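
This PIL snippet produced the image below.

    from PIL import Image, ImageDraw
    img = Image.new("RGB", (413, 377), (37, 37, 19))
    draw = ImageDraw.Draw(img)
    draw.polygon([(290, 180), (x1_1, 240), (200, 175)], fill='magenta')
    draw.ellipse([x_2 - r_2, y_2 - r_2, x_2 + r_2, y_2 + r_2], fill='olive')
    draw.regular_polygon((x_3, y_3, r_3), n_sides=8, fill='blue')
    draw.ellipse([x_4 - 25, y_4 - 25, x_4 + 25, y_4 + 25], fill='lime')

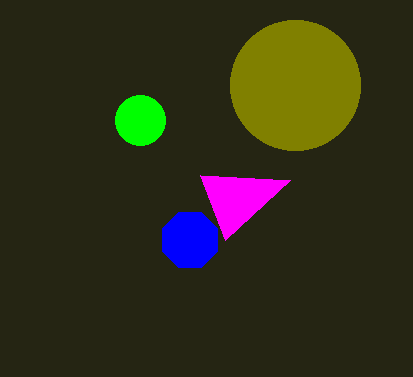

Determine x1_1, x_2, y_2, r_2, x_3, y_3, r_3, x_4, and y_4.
x1_1 = 225, x_2 = 295, y_2 = 85, r_2 = 65, x_3 = 190, y_3 = 240, r_3 = 30, x_4 = 140, y_4 = 120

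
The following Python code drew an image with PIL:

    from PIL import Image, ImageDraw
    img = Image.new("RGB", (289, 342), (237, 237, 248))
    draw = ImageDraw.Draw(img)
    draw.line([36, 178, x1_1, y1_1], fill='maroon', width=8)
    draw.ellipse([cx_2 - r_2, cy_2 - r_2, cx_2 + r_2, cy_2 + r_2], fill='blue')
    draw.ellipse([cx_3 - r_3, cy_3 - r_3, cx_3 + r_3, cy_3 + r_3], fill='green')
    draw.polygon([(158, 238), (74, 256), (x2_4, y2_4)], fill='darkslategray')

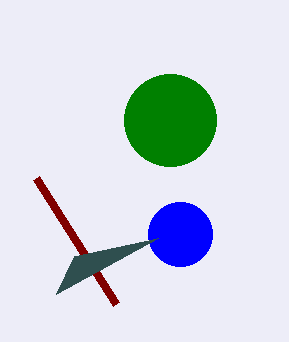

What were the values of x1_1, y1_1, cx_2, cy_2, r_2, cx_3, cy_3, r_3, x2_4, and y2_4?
x1_1 = 116; y1_1 = 304; cx_2 = 180; cy_2 = 234; r_2 = 32; cx_3 = 170; cy_3 = 120; r_3 = 46; x2_4 = 56; y2_4 = 294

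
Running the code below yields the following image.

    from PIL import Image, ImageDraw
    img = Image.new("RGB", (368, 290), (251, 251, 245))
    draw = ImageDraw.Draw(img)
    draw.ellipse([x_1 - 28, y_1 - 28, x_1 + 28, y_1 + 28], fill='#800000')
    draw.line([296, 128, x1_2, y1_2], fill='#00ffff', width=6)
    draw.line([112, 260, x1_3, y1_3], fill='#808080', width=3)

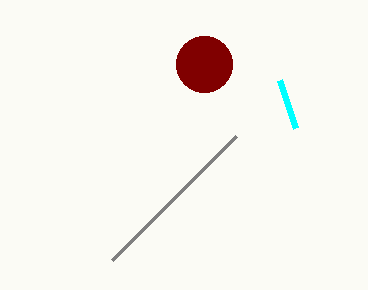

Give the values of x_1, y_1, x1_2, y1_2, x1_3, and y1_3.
x_1 = 204
y_1 = 64
x1_2 = 280
y1_2 = 80
x1_3 = 236
y1_3 = 136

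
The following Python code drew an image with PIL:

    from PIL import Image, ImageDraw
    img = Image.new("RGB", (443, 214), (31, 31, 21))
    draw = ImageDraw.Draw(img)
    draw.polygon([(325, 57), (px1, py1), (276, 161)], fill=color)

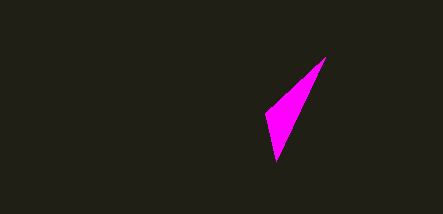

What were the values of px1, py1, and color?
px1 = 265; py1 = 113; color = 'magenta'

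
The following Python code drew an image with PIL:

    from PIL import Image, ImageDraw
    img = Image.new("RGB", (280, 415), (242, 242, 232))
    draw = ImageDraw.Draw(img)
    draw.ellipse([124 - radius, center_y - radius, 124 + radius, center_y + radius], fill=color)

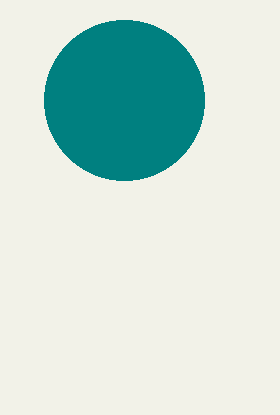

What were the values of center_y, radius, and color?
center_y = 100, radius = 80, color = 'teal'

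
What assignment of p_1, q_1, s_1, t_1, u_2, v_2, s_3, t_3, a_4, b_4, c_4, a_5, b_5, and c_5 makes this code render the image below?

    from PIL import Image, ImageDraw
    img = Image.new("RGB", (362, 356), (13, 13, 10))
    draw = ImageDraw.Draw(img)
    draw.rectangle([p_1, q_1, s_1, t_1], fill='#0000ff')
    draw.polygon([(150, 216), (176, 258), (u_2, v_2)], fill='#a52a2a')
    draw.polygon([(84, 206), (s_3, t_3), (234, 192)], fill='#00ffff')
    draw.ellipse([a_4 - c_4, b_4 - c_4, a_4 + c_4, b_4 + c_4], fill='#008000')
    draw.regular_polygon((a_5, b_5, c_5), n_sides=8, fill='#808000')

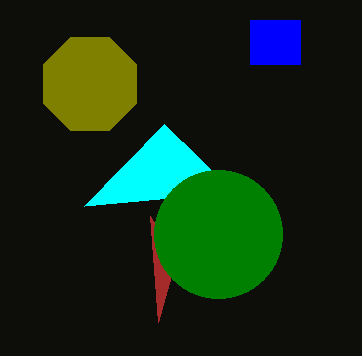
p_1 = 250; q_1 = 20; s_1 = 300; t_1 = 64; u_2 = 158; v_2 = 322; s_3 = 164; t_3 = 124; a_4 = 218; b_4 = 234; c_4 = 64; a_5 = 90; b_5 = 84; c_5 = 50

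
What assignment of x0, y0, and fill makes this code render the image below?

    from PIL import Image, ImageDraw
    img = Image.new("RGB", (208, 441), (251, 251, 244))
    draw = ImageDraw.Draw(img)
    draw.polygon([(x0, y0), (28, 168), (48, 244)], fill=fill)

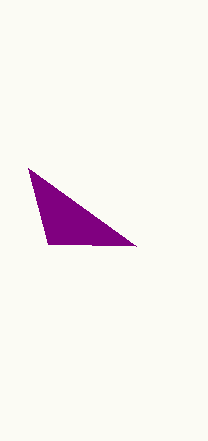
x0 = 136, y0 = 246, fill = 'purple'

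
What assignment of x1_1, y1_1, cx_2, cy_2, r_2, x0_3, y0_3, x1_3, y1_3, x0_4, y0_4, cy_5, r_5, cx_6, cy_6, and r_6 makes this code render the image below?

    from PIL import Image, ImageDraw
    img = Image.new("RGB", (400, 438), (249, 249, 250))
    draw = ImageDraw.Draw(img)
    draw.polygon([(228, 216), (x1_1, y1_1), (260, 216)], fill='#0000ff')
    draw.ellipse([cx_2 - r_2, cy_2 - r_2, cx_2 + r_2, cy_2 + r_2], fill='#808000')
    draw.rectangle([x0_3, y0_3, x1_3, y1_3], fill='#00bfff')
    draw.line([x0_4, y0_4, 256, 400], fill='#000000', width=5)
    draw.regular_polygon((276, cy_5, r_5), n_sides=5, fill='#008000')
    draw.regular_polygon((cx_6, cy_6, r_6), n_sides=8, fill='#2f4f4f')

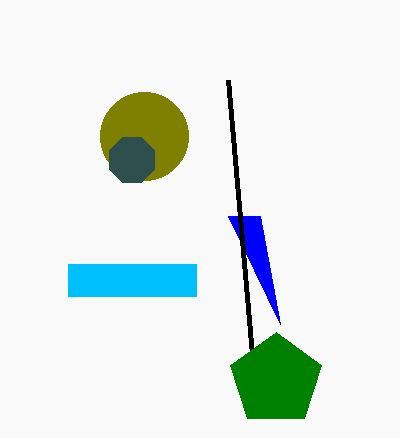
x1_1 = 280
y1_1 = 324
cx_2 = 144
cy_2 = 136
r_2 = 44
x0_3 = 68
y0_3 = 264
x1_3 = 196
y1_3 = 296
x0_4 = 228
y0_4 = 80
cy_5 = 380
r_5 = 48
cx_6 = 132
cy_6 = 160
r_6 = 24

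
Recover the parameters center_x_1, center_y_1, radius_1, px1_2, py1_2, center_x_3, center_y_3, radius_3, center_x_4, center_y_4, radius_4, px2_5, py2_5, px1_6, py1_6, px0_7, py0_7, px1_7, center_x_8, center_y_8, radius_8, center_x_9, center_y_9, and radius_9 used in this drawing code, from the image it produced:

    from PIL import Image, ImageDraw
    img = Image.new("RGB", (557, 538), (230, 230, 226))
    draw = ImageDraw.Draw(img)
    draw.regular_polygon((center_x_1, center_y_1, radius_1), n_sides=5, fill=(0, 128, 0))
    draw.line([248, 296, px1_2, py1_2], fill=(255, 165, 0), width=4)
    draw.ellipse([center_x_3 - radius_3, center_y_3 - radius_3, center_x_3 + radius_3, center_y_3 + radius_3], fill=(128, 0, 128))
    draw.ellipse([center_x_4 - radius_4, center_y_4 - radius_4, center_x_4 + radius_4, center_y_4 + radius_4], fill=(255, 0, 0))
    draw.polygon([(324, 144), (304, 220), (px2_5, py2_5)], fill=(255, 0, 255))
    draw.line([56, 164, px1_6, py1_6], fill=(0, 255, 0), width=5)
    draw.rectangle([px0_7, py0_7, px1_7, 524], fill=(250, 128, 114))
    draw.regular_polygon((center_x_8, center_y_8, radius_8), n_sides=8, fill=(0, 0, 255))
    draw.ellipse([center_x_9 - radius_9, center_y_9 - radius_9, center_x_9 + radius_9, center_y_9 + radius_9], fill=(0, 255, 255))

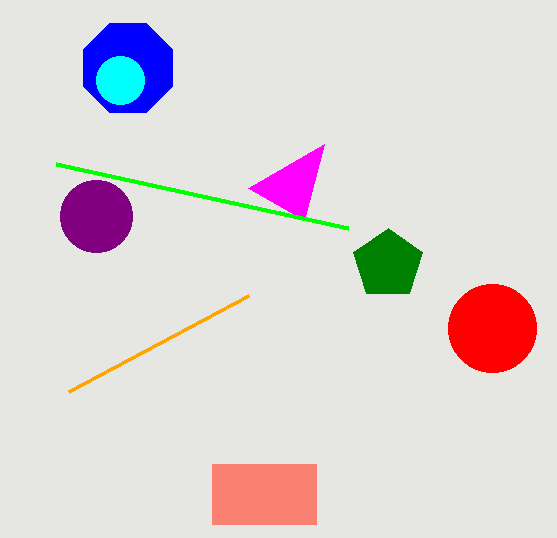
center_x_1 = 388
center_y_1 = 264
radius_1 = 36
px1_2 = 68
py1_2 = 392
center_x_3 = 96
center_y_3 = 216
radius_3 = 36
center_x_4 = 492
center_y_4 = 328
radius_4 = 44
px2_5 = 248
py2_5 = 188
px1_6 = 348
py1_6 = 228
px0_7 = 212
py0_7 = 464
px1_7 = 316
center_x_8 = 128
center_y_8 = 68
radius_8 = 48
center_x_9 = 120
center_y_9 = 80
radius_9 = 24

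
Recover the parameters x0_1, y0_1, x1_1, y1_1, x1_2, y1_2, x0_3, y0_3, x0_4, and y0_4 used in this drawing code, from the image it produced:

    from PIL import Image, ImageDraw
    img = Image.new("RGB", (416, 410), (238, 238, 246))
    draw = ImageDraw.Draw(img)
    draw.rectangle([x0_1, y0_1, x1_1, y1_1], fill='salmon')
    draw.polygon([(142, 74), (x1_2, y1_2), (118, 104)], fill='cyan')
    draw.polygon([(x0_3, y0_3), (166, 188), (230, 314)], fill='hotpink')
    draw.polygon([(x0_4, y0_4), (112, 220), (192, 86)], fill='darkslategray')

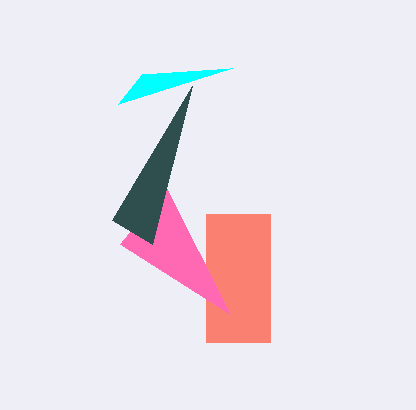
x0_1 = 206, y0_1 = 214, x1_1 = 270, y1_1 = 342, x1_2 = 232, y1_2 = 68, x0_3 = 120, y0_3 = 244, x0_4 = 152, y0_4 = 244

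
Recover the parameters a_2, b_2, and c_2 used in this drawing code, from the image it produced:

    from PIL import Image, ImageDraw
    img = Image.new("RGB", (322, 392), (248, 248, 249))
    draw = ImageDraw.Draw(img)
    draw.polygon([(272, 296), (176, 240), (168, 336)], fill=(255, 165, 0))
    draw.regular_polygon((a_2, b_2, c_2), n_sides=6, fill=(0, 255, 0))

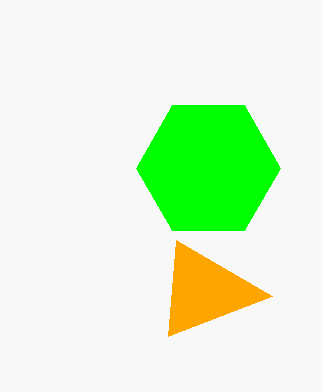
a_2 = 208, b_2 = 168, c_2 = 72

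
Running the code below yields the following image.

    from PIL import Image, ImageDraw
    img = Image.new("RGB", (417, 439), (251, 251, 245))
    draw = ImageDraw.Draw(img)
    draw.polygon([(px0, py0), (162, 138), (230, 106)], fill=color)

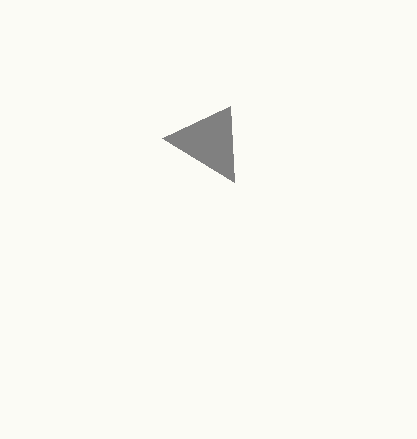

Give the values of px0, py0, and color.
px0 = 234
py0 = 182
color = 'gray'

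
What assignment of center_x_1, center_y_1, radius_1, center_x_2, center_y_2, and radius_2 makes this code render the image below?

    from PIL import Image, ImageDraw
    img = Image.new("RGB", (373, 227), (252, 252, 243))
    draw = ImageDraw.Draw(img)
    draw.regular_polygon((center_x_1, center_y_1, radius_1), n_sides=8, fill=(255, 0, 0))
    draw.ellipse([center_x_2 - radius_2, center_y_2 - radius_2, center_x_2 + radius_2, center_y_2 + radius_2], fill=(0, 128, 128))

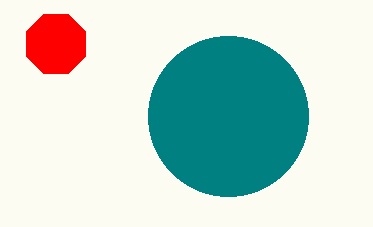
center_x_1 = 56; center_y_1 = 44; radius_1 = 32; center_x_2 = 228; center_y_2 = 116; radius_2 = 80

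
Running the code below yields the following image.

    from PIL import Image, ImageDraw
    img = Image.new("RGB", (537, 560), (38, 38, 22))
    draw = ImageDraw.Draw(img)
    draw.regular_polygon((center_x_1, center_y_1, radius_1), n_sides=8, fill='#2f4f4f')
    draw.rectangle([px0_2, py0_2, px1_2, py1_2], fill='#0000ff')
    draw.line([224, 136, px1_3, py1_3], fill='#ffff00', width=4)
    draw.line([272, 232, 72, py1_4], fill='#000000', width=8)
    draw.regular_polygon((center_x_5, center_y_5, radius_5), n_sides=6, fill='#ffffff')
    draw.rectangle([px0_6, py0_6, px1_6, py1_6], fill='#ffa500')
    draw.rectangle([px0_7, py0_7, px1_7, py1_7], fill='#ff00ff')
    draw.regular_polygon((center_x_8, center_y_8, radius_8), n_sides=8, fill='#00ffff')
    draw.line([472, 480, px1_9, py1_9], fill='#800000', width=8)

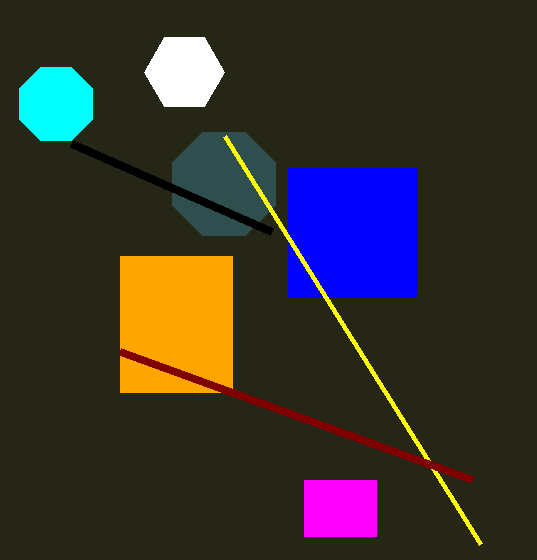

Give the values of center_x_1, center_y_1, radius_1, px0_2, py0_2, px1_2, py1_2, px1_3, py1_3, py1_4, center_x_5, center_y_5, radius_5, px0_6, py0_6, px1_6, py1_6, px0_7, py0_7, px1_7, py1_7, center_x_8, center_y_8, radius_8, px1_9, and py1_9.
center_x_1 = 224, center_y_1 = 184, radius_1 = 56, px0_2 = 288, py0_2 = 168, px1_2 = 416, py1_2 = 296, px1_3 = 480, py1_3 = 544, py1_4 = 144, center_x_5 = 184, center_y_5 = 72, radius_5 = 40, px0_6 = 120, py0_6 = 256, px1_6 = 232, py1_6 = 392, px0_7 = 304, py0_7 = 480, px1_7 = 376, py1_7 = 536, center_x_8 = 56, center_y_8 = 104, radius_8 = 40, px1_9 = 120, py1_9 = 352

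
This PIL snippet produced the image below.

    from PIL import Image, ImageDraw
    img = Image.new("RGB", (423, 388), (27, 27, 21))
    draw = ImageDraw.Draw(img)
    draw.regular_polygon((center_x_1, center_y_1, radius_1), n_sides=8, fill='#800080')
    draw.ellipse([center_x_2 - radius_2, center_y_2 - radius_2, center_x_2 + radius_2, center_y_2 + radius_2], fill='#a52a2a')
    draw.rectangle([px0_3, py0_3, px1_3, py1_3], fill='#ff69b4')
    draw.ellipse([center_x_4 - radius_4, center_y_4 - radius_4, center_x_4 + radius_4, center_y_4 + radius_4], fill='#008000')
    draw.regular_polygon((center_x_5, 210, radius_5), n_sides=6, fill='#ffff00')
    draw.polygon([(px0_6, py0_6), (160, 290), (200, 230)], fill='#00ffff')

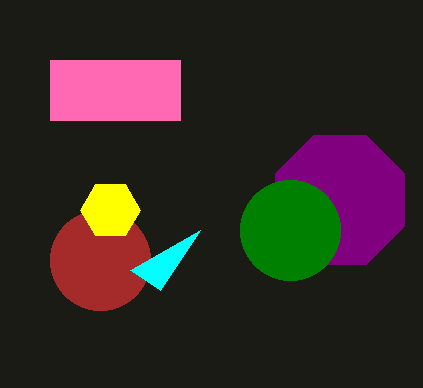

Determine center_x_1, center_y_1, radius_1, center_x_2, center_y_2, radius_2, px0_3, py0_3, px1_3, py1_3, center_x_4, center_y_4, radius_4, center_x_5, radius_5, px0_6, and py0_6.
center_x_1 = 340
center_y_1 = 200
radius_1 = 70
center_x_2 = 100
center_y_2 = 260
radius_2 = 50
px0_3 = 50
py0_3 = 60
px1_3 = 180
py1_3 = 120
center_x_4 = 290
center_y_4 = 230
radius_4 = 50
center_x_5 = 110
radius_5 = 30
px0_6 = 130
py0_6 = 270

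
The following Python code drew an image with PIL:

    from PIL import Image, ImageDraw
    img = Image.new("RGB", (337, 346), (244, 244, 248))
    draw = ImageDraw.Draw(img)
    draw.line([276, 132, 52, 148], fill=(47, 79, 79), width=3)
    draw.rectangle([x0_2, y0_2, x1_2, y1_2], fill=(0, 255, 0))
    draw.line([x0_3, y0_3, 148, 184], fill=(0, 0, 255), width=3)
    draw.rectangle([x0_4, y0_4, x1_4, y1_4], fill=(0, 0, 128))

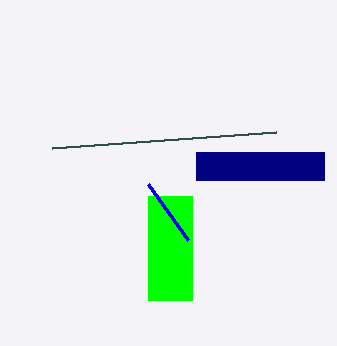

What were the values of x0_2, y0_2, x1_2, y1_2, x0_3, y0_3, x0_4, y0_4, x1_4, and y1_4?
x0_2 = 148; y0_2 = 196; x1_2 = 192; y1_2 = 300; x0_3 = 188; y0_3 = 240; x0_4 = 196; y0_4 = 152; x1_4 = 324; y1_4 = 180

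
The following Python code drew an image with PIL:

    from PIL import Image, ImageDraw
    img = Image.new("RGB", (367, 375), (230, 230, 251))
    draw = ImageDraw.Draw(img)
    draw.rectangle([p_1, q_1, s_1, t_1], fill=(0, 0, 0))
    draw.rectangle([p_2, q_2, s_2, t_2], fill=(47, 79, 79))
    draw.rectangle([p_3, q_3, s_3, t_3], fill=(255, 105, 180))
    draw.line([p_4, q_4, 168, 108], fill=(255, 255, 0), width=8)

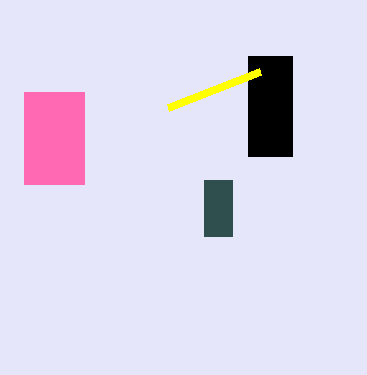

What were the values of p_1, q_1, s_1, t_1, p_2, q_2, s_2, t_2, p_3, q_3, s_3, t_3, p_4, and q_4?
p_1 = 248, q_1 = 56, s_1 = 292, t_1 = 156, p_2 = 204, q_2 = 180, s_2 = 232, t_2 = 236, p_3 = 24, q_3 = 92, s_3 = 84, t_3 = 184, p_4 = 260, q_4 = 72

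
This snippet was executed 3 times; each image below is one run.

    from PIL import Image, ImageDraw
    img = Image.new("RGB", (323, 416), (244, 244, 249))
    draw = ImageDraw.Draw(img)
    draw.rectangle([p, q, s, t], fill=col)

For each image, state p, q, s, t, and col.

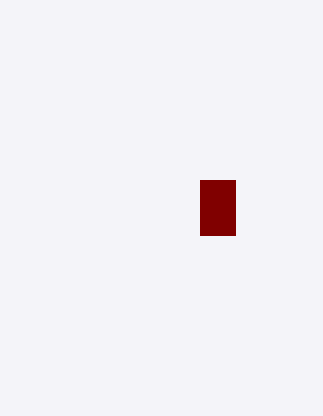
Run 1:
p = 200, q = 180, s = 235, t = 235, col = 'maroon'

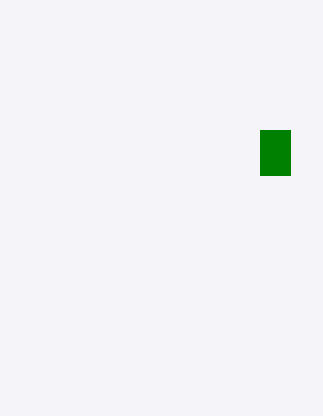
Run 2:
p = 260
q = 130
s = 290
t = 175
col = 'green'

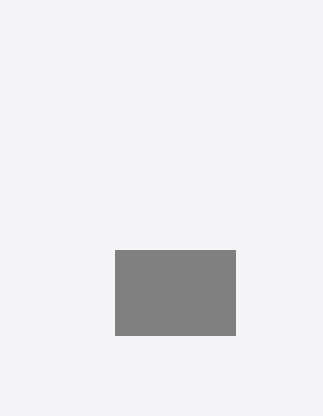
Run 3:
p = 115; q = 250; s = 235; t = 335; col = 'gray'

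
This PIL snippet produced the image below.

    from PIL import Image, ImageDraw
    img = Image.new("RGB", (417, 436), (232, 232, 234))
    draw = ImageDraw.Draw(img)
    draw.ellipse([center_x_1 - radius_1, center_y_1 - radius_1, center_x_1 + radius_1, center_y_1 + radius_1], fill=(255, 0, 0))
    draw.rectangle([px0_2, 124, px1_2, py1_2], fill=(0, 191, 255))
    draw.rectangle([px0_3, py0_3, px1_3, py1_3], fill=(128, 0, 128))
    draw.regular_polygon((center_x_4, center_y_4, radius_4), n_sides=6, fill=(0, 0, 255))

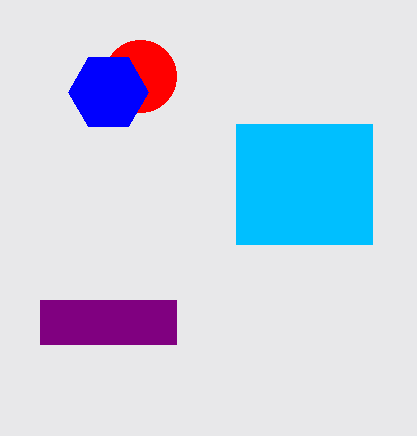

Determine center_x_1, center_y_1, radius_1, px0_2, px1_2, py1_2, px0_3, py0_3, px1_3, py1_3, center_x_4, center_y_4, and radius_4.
center_x_1 = 140; center_y_1 = 76; radius_1 = 36; px0_2 = 236; px1_2 = 372; py1_2 = 244; px0_3 = 40; py0_3 = 300; px1_3 = 176; py1_3 = 344; center_x_4 = 108; center_y_4 = 92; radius_4 = 40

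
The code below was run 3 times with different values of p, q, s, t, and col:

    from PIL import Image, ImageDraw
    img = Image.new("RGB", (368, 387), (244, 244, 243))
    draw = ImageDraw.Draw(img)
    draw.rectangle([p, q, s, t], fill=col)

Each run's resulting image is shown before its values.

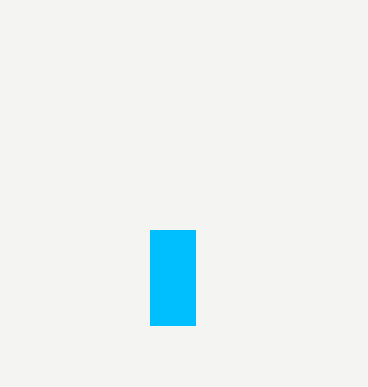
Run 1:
p = 150; q = 230; s = 195; t = 325; col = 'deepskyblue'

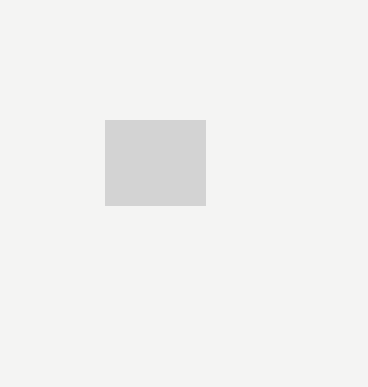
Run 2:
p = 105
q = 120
s = 205
t = 205
col = 'lightgray'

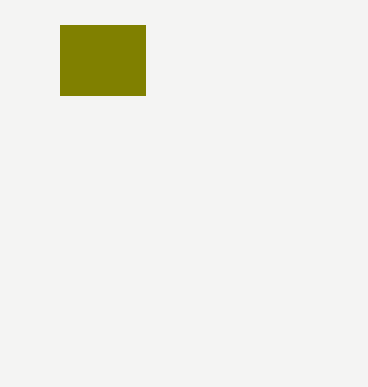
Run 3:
p = 60, q = 25, s = 145, t = 95, col = 'olive'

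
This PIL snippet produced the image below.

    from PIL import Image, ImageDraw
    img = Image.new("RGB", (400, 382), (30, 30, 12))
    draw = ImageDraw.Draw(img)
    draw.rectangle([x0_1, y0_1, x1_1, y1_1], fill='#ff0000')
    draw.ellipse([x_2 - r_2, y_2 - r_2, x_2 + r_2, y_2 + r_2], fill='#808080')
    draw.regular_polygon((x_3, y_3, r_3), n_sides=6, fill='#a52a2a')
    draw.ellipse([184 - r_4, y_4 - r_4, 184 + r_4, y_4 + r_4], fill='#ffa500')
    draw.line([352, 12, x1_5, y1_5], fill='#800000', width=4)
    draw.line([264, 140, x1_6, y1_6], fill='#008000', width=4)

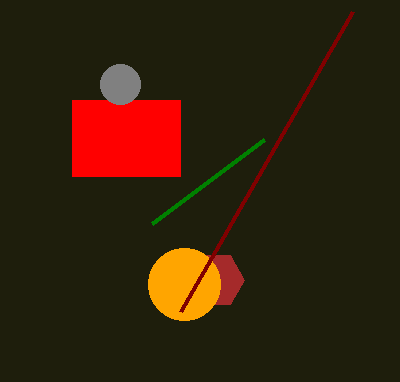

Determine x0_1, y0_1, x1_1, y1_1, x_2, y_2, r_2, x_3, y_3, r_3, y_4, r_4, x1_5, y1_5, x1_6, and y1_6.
x0_1 = 72
y0_1 = 100
x1_1 = 180
y1_1 = 176
x_2 = 120
y_2 = 84
r_2 = 20
x_3 = 216
y_3 = 280
r_3 = 28
y_4 = 284
r_4 = 36
x1_5 = 180
y1_5 = 312
x1_6 = 152
y1_6 = 224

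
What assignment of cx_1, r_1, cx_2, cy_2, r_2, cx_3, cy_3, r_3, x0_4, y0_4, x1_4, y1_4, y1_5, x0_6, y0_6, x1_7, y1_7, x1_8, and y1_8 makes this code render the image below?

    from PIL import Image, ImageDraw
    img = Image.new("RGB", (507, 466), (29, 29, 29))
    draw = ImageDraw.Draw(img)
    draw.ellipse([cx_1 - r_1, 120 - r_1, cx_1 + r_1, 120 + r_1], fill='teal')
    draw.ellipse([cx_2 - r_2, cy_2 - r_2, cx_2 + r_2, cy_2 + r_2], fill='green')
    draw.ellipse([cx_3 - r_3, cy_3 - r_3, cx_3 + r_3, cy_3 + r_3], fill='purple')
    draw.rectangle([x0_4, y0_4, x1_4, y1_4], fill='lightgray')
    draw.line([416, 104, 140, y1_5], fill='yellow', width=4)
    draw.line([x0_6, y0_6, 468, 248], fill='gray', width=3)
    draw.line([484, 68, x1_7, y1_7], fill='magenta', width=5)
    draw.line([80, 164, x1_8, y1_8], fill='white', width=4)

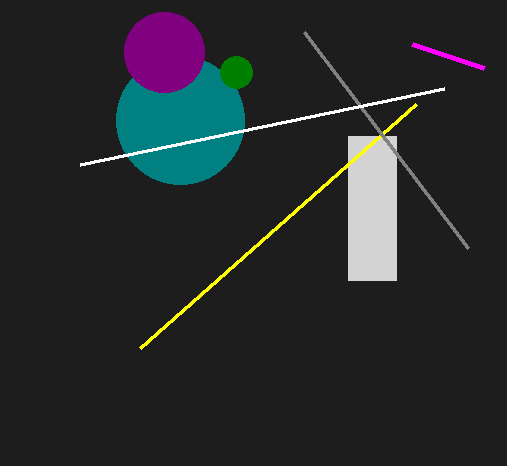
cx_1 = 180
r_1 = 64
cx_2 = 236
cy_2 = 72
r_2 = 16
cx_3 = 164
cy_3 = 52
r_3 = 40
x0_4 = 348
y0_4 = 136
x1_4 = 396
y1_4 = 280
y1_5 = 348
x0_6 = 304
y0_6 = 32
x1_7 = 412
y1_7 = 44
x1_8 = 444
y1_8 = 88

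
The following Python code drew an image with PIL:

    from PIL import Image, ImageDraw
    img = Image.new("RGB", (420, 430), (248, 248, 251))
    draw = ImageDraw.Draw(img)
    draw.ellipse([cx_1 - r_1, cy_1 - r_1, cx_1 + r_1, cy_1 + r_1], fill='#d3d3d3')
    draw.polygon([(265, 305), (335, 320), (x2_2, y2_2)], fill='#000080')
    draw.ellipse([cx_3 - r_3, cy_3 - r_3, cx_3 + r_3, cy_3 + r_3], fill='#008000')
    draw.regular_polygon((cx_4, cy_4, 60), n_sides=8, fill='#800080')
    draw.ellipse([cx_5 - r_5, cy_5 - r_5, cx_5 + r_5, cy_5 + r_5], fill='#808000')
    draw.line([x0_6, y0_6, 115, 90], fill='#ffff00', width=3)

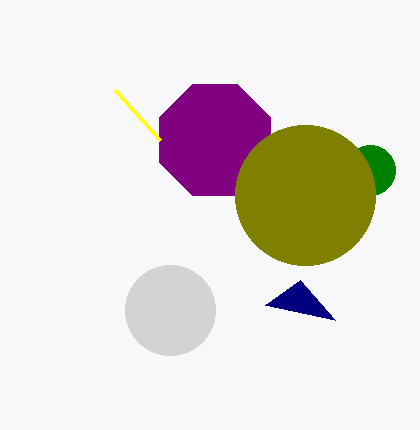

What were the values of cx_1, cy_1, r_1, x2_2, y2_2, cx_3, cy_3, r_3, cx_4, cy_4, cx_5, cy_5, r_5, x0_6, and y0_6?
cx_1 = 170, cy_1 = 310, r_1 = 45, x2_2 = 300, y2_2 = 280, cx_3 = 370, cy_3 = 170, r_3 = 25, cx_4 = 215, cy_4 = 140, cx_5 = 305, cy_5 = 195, r_5 = 70, x0_6 = 160, y0_6 = 140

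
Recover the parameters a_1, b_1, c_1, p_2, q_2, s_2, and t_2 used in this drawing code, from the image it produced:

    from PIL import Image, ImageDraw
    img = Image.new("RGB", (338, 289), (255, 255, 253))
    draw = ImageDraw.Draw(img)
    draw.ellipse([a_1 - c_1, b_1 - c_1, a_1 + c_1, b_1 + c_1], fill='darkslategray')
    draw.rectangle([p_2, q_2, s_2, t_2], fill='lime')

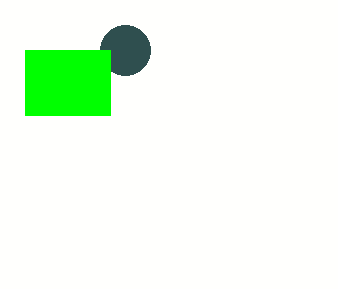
a_1 = 125
b_1 = 50
c_1 = 25
p_2 = 25
q_2 = 50
s_2 = 110
t_2 = 115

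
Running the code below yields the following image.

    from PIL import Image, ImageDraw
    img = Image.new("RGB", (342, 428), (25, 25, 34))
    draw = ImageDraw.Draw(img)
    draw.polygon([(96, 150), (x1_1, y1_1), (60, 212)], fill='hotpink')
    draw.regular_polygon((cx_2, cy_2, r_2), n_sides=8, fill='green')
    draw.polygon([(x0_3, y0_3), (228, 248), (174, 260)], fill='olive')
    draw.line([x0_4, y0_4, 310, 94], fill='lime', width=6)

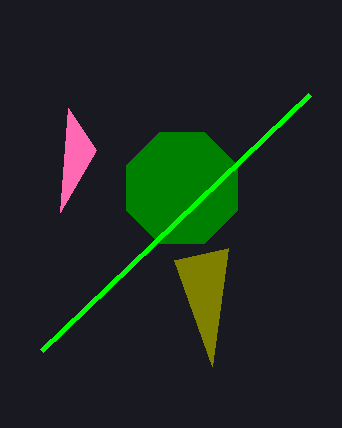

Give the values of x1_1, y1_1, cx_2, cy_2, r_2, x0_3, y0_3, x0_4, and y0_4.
x1_1 = 68
y1_1 = 108
cx_2 = 182
cy_2 = 188
r_2 = 60
x0_3 = 212
y0_3 = 366
x0_4 = 42
y0_4 = 350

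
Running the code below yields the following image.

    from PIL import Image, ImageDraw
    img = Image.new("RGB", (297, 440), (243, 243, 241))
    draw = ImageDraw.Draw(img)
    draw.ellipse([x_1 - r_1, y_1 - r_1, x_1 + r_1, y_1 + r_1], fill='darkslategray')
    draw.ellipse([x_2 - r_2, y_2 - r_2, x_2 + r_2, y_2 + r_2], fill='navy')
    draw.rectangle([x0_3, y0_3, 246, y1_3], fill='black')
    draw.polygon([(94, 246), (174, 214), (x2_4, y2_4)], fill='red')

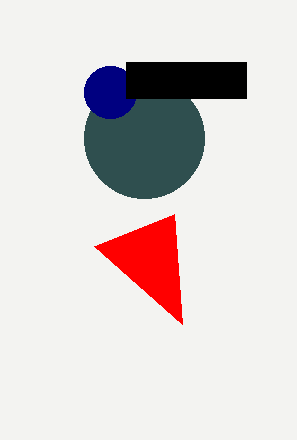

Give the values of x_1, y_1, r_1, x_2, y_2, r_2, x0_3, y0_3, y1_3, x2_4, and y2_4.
x_1 = 144, y_1 = 138, r_1 = 60, x_2 = 110, y_2 = 92, r_2 = 26, x0_3 = 126, y0_3 = 62, y1_3 = 98, x2_4 = 182, y2_4 = 324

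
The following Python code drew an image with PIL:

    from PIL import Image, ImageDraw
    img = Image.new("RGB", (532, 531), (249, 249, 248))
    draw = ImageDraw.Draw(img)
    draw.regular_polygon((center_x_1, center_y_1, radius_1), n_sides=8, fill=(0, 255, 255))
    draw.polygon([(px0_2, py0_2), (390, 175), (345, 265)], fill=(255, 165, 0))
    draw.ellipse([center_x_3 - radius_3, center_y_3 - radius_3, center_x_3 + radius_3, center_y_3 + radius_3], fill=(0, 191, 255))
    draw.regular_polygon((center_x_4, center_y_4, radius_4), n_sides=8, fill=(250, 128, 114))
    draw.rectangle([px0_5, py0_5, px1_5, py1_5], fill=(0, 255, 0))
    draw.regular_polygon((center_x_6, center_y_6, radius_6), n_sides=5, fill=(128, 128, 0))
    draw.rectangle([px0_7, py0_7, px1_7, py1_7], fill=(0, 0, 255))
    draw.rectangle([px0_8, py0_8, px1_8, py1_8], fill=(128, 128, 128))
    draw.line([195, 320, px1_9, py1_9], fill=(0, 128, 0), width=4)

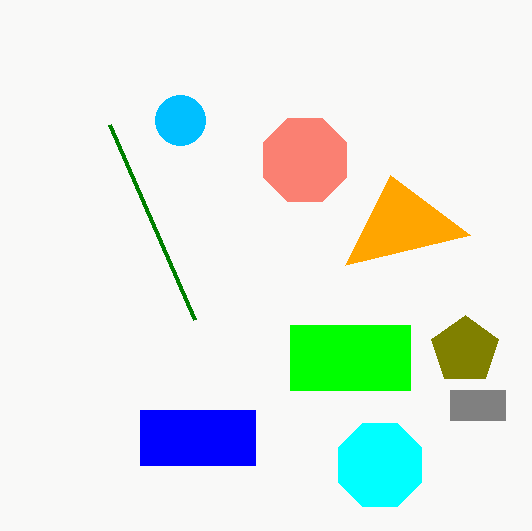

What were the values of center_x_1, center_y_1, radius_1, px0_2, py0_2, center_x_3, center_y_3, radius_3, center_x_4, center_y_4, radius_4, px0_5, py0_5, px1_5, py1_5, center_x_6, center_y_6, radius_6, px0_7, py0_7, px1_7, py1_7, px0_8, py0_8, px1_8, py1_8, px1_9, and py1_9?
center_x_1 = 380
center_y_1 = 465
radius_1 = 45
px0_2 = 470
py0_2 = 235
center_x_3 = 180
center_y_3 = 120
radius_3 = 25
center_x_4 = 305
center_y_4 = 160
radius_4 = 45
px0_5 = 290
py0_5 = 325
px1_5 = 410
py1_5 = 390
center_x_6 = 465
center_y_6 = 350
radius_6 = 35
px0_7 = 140
py0_7 = 410
px1_7 = 255
py1_7 = 465
px0_8 = 450
py0_8 = 390
px1_8 = 505
py1_8 = 420
px1_9 = 110
py1_9 = 125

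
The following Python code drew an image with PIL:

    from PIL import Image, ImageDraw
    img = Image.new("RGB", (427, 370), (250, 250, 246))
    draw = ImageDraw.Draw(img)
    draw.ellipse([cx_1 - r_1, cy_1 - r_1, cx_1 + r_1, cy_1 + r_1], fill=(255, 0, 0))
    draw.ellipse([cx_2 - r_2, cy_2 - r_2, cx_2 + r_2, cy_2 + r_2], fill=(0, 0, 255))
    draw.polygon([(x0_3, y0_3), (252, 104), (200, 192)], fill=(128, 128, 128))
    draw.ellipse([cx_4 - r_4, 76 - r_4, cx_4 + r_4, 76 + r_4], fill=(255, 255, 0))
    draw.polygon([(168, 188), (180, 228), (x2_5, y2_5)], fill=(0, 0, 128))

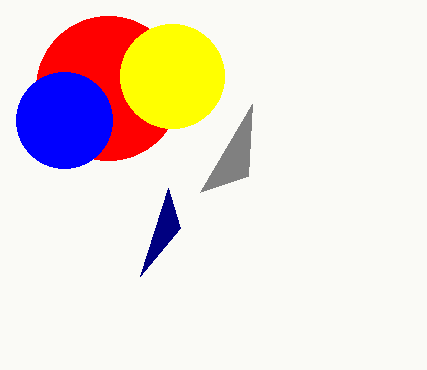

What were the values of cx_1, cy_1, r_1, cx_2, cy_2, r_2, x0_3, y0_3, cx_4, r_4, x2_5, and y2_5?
cx_1 = 108
cy_1 = 88
r_1 = 72
cx_2 = 64
cy_2 = 120
r_2 = 48
x0_3 = 248
y0_3 = 176
cx_4 = 172
r_4 = 52
x2_5 = 140
y2_5 = 276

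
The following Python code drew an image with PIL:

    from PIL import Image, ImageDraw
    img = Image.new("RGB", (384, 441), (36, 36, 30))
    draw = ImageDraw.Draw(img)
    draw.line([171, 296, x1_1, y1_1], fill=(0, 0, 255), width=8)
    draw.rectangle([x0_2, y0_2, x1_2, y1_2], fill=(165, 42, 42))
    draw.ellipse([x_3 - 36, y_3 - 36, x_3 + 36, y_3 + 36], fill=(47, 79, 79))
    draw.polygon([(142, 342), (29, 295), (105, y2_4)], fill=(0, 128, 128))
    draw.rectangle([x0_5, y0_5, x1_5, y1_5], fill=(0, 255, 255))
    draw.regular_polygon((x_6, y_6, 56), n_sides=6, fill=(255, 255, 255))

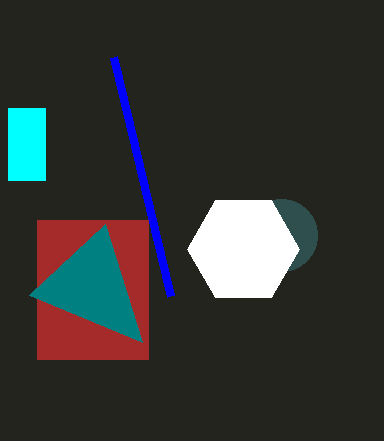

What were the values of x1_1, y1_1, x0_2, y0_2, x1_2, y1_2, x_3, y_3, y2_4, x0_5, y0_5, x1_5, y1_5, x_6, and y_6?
x1_1 = 114
y1_1 = 57
x0_2 = 37
y0_2 = 220
x1_2 = 148
y1_2 = 359
x_3 = 281
y_3 = 235
y2_4 = 224
x0_5 = 8
y0_5 = 108
x1_5 = 45
y1_5 = 180
x_6 = 243
y_6 = 249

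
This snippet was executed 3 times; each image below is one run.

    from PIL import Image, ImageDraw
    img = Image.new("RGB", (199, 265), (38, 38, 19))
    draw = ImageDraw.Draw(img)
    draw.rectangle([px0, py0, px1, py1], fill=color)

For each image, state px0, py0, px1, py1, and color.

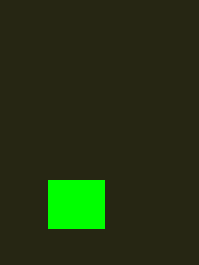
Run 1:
px0 = 48; py0 = 180; px1 = 104; py1 = 228; color = 'lime'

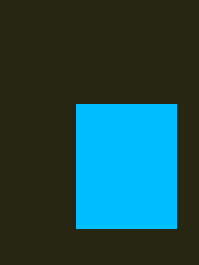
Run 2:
px0 = 76; py0 = 104; px1 = 176; py1 = 228; color = 'deepskyblue'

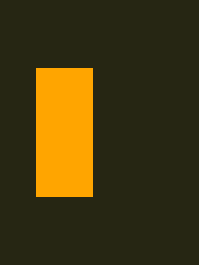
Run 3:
px0 = 36, py0 = 68, px1 = 92, py1 = 196, color = 'orange'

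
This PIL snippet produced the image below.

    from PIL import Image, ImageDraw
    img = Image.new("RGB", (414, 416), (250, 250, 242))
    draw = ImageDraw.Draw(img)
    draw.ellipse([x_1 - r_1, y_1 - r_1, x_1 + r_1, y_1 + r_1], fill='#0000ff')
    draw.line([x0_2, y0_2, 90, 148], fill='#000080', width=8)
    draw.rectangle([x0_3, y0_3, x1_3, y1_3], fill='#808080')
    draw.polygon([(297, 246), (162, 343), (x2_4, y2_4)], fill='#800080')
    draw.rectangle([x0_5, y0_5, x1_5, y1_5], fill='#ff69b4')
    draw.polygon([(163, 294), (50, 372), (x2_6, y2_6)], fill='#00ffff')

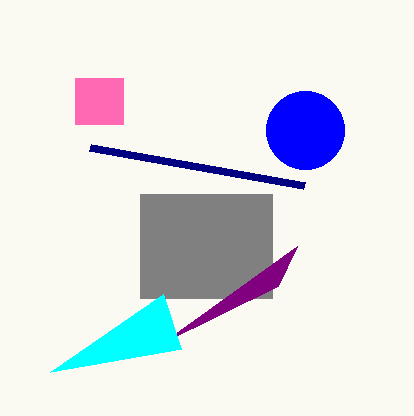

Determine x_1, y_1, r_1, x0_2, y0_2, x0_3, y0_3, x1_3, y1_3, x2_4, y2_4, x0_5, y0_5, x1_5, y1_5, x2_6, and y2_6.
x_1 = 305, y_1 = 130, r_1 = 39, x0_2 = 304, y0_2 = 186, x0_3 = 140, y0_3 = 194, x1_3 = 272, y1_3 = 298, x2_4 = 278, y2_4 = 286, x0_5 = 75, y0_5 = 78, x1_5 = 123, y1_5 = 124, x2_6 = 181, y2_6 = 349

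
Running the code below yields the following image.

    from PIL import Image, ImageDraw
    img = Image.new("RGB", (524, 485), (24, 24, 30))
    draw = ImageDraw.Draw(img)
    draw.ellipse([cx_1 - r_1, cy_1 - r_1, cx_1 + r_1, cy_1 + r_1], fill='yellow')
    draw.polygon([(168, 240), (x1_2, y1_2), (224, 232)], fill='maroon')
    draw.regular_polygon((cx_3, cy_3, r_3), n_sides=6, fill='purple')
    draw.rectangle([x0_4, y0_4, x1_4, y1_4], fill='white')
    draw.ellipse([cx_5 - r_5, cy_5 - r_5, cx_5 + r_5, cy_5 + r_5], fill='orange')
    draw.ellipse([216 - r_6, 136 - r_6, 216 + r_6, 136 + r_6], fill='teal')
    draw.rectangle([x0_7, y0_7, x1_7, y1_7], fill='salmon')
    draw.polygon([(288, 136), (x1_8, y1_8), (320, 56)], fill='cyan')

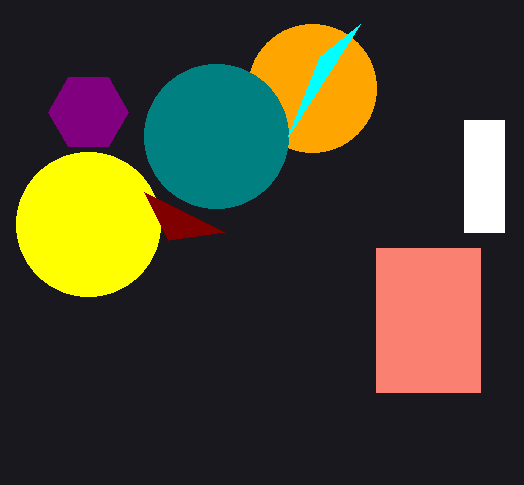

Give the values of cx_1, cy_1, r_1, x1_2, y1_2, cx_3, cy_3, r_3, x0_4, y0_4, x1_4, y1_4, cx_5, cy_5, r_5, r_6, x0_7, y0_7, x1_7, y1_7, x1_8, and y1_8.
cx_1 = 88
cy_1 = 224
r_1 = 72
x1_2 = 144
y1_2 = 192
cx_3 = 88
cy_3 = 112
r_3 = 40
x0_4 = 464
y0_4 = 120
x1_4 = 504
y1_4 = 232
cx_5 = 312
cy_5 = 88
r_5 = 64
r_6 = 72
x0_7 = 376
y0_7 = 248
x1_7 = 480
y1_7 = 392
x1_8 = 360
y1_8 = 24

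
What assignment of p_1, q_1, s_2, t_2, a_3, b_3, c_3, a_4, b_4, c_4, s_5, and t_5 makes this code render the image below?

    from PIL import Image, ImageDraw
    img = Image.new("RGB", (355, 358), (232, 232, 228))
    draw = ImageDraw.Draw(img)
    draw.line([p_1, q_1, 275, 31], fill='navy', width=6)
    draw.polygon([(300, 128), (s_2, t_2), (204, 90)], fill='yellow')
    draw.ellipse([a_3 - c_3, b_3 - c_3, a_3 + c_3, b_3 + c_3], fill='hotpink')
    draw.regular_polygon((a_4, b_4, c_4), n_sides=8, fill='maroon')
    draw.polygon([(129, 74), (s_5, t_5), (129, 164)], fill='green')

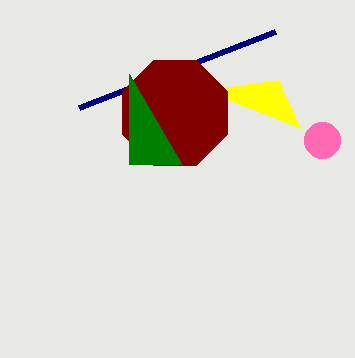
p_1 = 79, q_1 = 107, s_2 = 278, t_2 = 80, a_3 = 322, b_3 = 140, c_3 = 18, a_4 = 175, b_4 = 113, c_4 = 57, s_5 = 182, t_5 = 165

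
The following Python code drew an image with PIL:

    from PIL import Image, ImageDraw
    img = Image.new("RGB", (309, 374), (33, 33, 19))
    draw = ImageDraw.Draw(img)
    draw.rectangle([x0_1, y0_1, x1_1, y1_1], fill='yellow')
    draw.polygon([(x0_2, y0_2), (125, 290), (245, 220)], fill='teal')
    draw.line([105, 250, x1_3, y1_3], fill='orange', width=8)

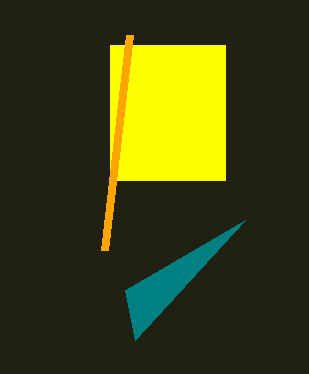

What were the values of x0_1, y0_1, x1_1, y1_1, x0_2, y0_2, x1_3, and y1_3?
x0_1 = 110
y0_1 = 45
x1_1 = 225
y1_1 = 180
x0_2 = 135
y0_2 = 340
x1_3 = 130
y1_3 = 35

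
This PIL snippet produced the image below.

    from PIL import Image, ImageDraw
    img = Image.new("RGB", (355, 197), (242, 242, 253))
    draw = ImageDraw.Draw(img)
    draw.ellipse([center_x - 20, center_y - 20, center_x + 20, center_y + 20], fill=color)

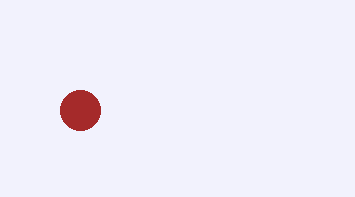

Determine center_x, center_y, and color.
center_x = 80
center_y = 110
color = 'brown'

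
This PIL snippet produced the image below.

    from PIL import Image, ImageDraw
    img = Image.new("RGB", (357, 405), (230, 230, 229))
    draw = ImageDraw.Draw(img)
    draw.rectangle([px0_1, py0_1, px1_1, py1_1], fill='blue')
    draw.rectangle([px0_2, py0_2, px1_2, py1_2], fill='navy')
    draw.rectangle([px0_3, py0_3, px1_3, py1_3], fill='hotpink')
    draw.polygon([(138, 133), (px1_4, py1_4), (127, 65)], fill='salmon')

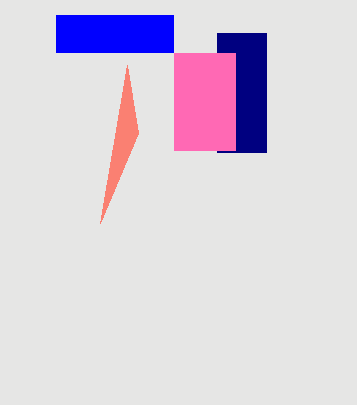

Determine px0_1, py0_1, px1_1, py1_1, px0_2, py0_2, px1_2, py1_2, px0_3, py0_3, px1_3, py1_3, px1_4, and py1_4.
px0_1 = 56, py0_1 = 15, px1_1 = 173, py1_1 = 52, px0_2 = 217, py0_2 = 33, px1_2 = 266, py1_2 = 152, px0_3 = 174, py0_3 = 53, px1_3 = 235, py1_3 = 150, px1_4 = 100, py1_4 = 223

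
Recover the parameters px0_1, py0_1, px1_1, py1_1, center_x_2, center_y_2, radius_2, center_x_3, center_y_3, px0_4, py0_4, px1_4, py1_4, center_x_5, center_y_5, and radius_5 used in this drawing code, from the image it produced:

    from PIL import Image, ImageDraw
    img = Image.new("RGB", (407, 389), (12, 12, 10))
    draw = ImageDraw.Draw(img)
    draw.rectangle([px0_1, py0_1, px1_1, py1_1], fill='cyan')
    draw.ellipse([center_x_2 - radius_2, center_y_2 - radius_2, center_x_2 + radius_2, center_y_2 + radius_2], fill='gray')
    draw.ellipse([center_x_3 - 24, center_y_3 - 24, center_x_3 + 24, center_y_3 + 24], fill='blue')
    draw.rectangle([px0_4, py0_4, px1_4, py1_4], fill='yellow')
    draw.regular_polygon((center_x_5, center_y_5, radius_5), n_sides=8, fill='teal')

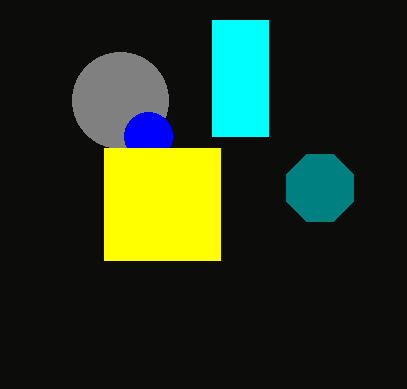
px0_1 = 212; py0_1 = 20; px1_1 = 268; py1_1 = 136; center_x_2 = 120; center_y_2 = 100; radius_2 = 48; center_x_3 = 148; center_y_3 = 136; px0_4 = 104; py0_4 = 148; px1_4 = 220; py1_4 = 260; center_x_5 = 320; center_y_5 = 188; radius_5 = 36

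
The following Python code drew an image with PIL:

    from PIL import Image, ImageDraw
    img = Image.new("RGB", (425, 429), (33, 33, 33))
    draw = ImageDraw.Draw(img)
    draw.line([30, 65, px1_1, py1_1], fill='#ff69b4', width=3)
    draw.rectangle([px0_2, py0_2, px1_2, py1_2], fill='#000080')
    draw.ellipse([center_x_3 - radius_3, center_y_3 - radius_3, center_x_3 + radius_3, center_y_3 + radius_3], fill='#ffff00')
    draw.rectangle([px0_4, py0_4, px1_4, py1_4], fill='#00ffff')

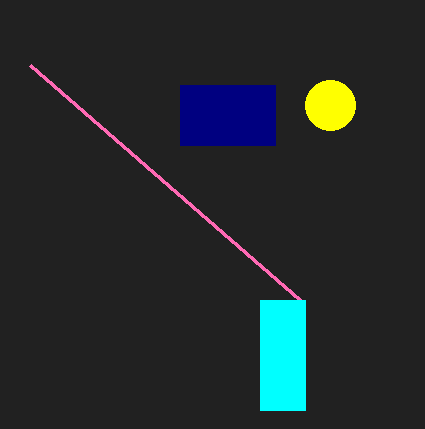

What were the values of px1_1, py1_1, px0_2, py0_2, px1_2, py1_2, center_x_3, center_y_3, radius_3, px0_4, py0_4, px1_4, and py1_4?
px1_1 = 300
py1_1 = 300
px0_2 = 180
py0_2 = 85
px1_2 = 275
py1_2 = 145
center_x_3 = 330
center_y_3 = 105
radius_3 = 25
px0_4 = 260
py0_4 = 300
px1_4 = 305
py1_4 = 410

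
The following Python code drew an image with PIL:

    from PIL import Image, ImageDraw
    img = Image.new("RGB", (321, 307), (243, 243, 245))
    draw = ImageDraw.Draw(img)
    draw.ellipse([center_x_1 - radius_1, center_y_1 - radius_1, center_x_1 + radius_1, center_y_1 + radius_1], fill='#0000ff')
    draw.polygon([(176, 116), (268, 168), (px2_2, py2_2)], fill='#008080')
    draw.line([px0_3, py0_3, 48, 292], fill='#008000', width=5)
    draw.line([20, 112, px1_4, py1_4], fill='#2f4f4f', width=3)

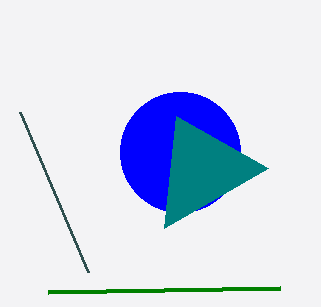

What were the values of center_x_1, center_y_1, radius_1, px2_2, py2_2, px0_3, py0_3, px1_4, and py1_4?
center_x_1 = 180, center_y_1 = 152, radius_1 = 60, px2_2 = 164, py2_2 = 228, px0_3 = 280, py0_3 = 288, px1_4 = 88, py1_4 = 272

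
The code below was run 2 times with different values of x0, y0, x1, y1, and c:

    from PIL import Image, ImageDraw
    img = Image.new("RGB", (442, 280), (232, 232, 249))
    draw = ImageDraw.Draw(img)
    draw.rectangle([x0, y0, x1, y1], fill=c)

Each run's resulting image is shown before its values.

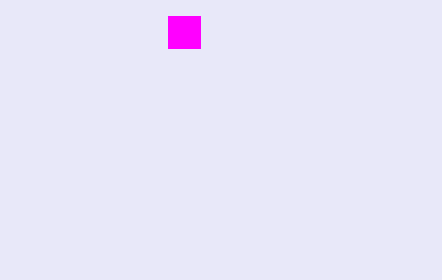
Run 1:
x0 = 168
y0 = 16
x1 = 200
y1 = 48
c = 'magenta'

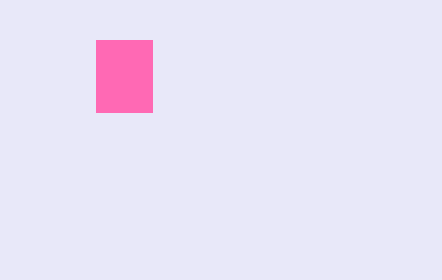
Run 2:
x0 = 96, y0 = 40, x1 = 152, y1 = 112, c = 'hotpink'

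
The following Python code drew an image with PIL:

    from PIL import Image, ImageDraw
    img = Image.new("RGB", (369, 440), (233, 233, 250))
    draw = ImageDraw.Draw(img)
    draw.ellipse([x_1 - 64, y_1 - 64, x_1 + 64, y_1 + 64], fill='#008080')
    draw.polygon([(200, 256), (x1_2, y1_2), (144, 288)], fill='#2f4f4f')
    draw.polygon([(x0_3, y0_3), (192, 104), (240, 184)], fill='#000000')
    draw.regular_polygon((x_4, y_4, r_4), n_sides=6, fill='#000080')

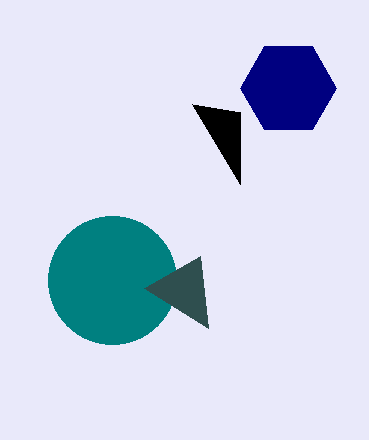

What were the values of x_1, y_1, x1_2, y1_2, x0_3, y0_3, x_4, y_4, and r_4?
x_1 = 112, y_1 = 280, x1_2 = 208, y1_2 = 328, x0_3 = 240, y0_3 = 112, x_4 = 288, y_4 = 88, r_4 = 48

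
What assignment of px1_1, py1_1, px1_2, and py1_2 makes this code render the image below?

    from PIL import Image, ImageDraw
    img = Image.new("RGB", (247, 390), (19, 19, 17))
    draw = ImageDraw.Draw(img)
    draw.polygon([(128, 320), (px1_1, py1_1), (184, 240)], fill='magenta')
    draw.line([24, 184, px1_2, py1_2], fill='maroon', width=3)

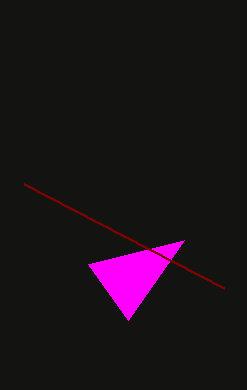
px1_1 = 88, py1_1 = 264, px1_2 = 224, py1_2 = 288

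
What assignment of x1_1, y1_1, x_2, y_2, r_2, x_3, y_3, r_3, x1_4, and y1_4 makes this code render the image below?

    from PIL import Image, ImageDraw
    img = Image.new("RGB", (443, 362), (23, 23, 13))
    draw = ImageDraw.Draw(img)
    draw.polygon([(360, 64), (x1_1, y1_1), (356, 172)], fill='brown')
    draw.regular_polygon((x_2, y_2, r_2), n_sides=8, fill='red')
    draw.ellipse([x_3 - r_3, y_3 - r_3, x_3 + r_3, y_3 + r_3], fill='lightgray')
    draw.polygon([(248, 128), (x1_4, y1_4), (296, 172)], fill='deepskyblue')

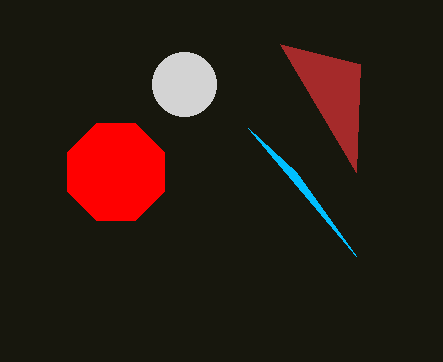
x1_1 = 280; y1_1 = 44; x_2 = 116; y_2 = 172; r_2 = 52; x_3 = 184; y_3 = 84; r_3 = 32; x1_4 = 356; y1_4 = 256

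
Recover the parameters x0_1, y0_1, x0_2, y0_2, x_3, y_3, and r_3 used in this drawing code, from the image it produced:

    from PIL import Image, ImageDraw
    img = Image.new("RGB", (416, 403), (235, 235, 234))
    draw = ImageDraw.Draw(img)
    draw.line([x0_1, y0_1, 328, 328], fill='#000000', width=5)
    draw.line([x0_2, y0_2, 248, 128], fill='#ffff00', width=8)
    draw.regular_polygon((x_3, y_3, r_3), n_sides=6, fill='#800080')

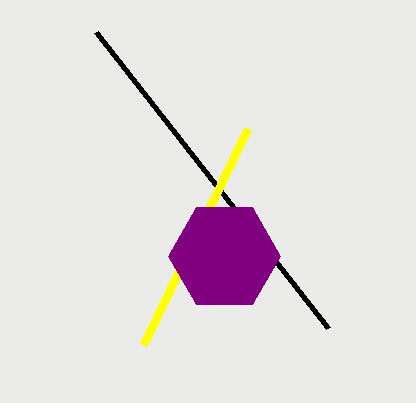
x0_1 = 96, y0_1 = 32, x0_2 = 144, y0_2 = 344, x_3 = 224, y_3 = 256, r_3 = 56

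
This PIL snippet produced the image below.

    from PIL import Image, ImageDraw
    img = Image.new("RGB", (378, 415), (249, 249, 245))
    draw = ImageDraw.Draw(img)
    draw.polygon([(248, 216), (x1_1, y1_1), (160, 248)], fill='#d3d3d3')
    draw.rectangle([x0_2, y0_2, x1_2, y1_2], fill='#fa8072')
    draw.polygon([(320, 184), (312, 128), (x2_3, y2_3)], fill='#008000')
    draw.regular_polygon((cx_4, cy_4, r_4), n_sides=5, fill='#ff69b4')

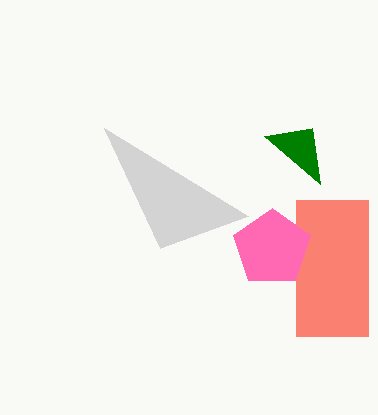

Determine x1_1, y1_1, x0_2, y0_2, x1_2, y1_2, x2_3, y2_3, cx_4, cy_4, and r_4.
x1_1 = 104; y1_1 = 128; x0_2 = 296; y0_2 = 200; x1_2 = 368; y1_2 = 336; x2_3 = 264; y2_3 = 136; cx_4 = 272; cy_4 = 248; r_4 = 40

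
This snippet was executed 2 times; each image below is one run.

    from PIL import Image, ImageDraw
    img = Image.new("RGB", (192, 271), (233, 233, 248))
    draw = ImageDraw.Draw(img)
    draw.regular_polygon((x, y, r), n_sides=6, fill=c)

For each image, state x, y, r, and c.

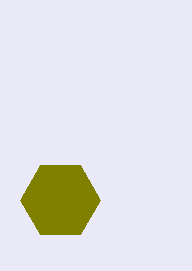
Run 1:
x = 60
y = 200
r = 40
c = 'olive'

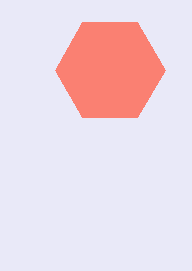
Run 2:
x = 110, y = 70, r = 55, c = 'salmon'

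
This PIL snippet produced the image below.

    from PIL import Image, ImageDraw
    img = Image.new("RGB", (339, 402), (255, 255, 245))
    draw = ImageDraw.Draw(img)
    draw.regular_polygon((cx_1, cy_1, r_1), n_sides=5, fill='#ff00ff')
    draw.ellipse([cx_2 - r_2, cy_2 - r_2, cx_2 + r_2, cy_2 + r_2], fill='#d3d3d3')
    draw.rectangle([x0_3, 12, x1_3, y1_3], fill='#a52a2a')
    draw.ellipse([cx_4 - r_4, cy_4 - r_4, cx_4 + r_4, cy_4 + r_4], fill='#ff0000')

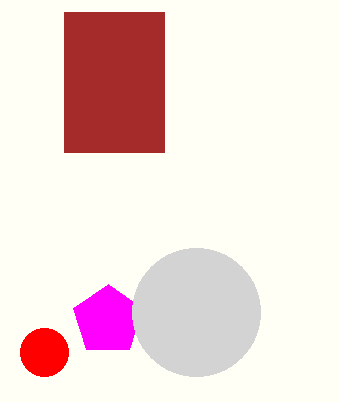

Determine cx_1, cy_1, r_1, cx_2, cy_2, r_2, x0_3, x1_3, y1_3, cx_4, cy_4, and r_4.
cx_1 = 108
cy_1 = 320
r_1 = 36
cx_2 = 196
cy_2 = 312
r_2 = 64
x0_3 = 64
x1_3 = 164
y1_3 = 152
cx_4 = 44
cy_4 = 352
r_4 = 24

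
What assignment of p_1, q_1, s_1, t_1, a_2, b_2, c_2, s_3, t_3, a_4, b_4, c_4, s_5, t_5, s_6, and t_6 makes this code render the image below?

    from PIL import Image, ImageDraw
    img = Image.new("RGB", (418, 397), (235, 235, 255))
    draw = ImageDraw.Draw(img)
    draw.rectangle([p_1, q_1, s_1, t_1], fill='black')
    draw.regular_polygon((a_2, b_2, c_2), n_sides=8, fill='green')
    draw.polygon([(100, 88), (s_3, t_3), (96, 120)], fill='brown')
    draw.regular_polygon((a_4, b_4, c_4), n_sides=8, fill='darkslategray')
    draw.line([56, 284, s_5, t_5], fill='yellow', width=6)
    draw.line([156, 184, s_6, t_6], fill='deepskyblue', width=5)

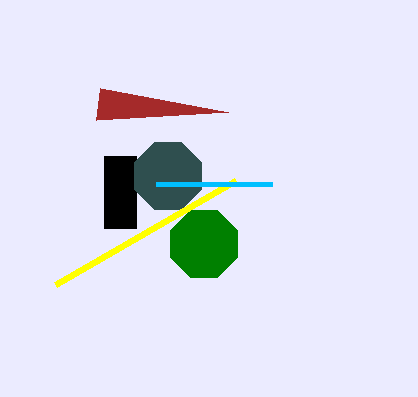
p_1 = 104; q_1 = 156; s_1 = 136; t_1 = 228; a_2 = 204; b_2 = 244; c_2 = 36; s_3 = 228; t_3 = 112; a_4 = 168; b_4 = 176; c_4 = 36; s_5 = 236; t_5 = 180; s_6 = 272; t_6 = 184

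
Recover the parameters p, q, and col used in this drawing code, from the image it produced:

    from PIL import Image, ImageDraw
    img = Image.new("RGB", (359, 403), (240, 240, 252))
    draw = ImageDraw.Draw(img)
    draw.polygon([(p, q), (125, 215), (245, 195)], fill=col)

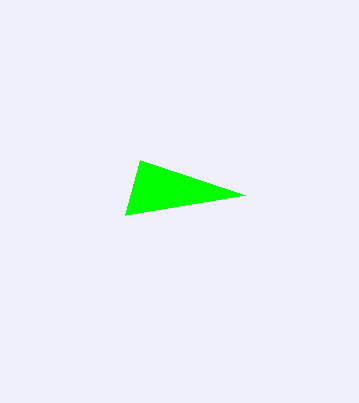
p = 140
q = 160
col = 'lime'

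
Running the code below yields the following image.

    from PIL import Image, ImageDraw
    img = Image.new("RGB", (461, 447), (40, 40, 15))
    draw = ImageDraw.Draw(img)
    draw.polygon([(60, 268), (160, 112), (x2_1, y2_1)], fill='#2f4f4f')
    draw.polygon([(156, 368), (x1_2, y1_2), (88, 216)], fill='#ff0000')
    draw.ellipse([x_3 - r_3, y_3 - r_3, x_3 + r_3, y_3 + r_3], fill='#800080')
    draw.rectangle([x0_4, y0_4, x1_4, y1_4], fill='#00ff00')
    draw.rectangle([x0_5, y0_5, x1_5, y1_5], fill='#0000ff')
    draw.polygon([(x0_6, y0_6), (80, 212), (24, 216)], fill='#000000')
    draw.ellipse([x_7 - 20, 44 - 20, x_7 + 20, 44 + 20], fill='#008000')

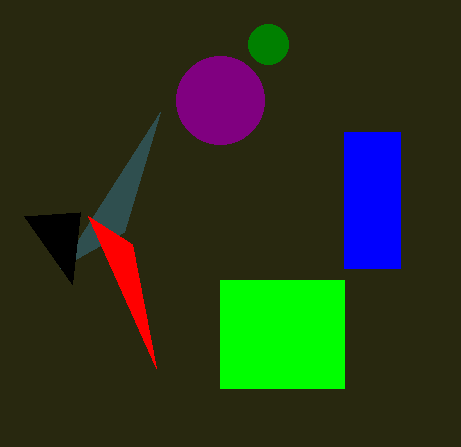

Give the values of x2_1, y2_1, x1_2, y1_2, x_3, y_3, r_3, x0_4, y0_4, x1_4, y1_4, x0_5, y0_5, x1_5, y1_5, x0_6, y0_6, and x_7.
x2_1 = 124, y2_1 = 232, x1_2 = 132, y1_2 = 244, x_3 = 220, y_3 = 100, r_3 = 44, x0_4 = 220, y0_4 = 280, x1_4 = 344, y1_4 = 388, x0_5 = 344, y0_5 = 132, x1_5 = 400, y1_5 = 268, x0_6 = 72, y0_6 = 284, x_7 = 268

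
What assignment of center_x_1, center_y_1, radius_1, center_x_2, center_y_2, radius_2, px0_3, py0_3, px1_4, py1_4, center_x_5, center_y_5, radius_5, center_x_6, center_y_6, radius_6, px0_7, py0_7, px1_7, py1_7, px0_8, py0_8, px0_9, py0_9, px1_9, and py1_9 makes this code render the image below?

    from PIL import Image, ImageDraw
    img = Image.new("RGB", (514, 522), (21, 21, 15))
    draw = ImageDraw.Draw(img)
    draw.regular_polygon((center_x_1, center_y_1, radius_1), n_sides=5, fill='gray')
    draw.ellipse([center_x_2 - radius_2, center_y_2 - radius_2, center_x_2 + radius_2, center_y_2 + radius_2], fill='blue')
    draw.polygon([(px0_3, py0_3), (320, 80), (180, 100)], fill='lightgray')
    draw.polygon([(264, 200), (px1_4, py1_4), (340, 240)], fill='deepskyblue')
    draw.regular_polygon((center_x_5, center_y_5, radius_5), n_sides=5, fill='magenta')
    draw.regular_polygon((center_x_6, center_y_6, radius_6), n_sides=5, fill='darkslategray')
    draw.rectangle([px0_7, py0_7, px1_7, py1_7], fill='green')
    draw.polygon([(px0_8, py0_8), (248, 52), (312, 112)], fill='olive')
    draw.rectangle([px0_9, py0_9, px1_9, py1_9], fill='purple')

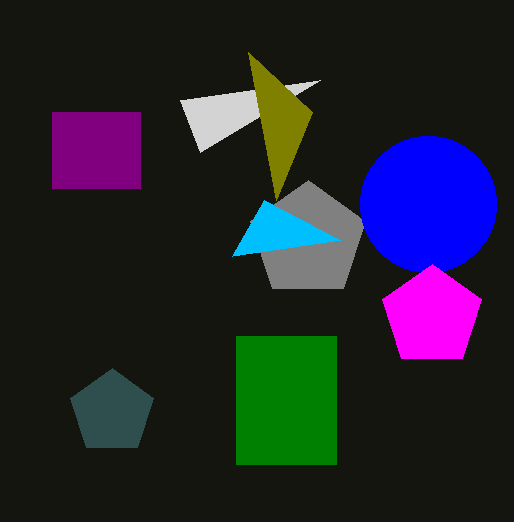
center_x_1 = 308; center_y_1 = 240; radius_1 = 60; center_x_2 = 428; center_y_2 = 204; radius_2 = 68; px0_3 = 200; py0_3 = 152; px1_4 = 232; py1_4 = 256; center_x_5 = 432; center_y_5 = 316; radius_5 = 52; center_x_6 = 112; center_y_6 = 412; radius_6 = 44; px0_7 = 236; py0_7 = 336; px1_7 = 336; py1_7 = 464; px0_8 = 276; py0_8 = 200; px0_9 = 52; py0_9 = 112; px1_9 = 140; py1_9 = 188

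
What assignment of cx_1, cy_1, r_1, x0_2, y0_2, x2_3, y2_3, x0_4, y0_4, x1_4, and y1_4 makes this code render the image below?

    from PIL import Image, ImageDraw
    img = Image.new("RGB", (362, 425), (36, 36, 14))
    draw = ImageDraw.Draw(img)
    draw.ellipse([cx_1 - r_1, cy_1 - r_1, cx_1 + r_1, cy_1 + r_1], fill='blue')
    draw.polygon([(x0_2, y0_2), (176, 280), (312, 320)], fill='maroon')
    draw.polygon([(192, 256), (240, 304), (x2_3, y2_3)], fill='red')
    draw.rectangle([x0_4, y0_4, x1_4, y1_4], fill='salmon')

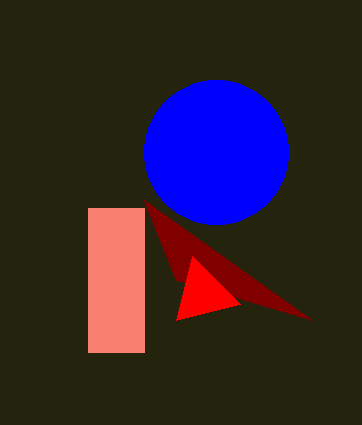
cx_1 = 216, cy_1 = 152, r_1 = 72, x0_2 = 144, y0_2 = 200, x2_3 = 176, y2_3 = 320, x0_4 = 88, y0_4 = 208, x1_4 = 144, y1_4 = 352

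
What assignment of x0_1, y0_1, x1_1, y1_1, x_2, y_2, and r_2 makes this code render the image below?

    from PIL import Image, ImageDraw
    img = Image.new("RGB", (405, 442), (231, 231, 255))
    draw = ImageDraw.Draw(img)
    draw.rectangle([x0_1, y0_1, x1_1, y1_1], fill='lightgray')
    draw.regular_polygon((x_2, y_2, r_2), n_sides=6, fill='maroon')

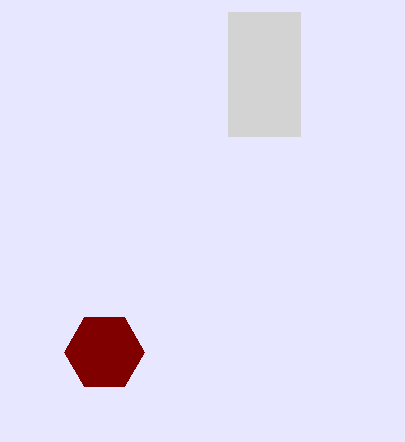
x0_1 = 228, y0_1 = 12, x1_1 = 300, y1_1 = 136, x_2 = 104, y_2 = 352, r_2 = 40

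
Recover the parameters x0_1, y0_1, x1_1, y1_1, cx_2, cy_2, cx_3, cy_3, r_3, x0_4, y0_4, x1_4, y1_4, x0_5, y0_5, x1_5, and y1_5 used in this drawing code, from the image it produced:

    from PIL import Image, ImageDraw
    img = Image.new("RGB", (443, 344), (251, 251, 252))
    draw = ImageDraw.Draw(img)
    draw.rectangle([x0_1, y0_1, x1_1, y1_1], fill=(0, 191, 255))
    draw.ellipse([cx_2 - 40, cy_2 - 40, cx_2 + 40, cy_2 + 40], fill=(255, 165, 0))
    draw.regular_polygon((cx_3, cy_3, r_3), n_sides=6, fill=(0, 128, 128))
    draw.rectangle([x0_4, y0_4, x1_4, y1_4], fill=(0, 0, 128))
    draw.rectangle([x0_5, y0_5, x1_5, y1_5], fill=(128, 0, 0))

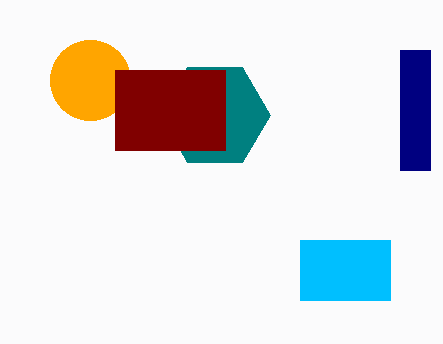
x0_1 = 300
y0_1 = 240
x1_1 = 390
y1_1 = 300
cx_2 = 90
cy_2 = 80
cx_3 = 215
cy_3 = 115
r_3 = 55
x0_4 = 400
y0_4 = 50
x1_4 = 430
y1_4 = 170
x0_5 = 115
y0_5 = 70
x1_5 = 225
y1_5 = 150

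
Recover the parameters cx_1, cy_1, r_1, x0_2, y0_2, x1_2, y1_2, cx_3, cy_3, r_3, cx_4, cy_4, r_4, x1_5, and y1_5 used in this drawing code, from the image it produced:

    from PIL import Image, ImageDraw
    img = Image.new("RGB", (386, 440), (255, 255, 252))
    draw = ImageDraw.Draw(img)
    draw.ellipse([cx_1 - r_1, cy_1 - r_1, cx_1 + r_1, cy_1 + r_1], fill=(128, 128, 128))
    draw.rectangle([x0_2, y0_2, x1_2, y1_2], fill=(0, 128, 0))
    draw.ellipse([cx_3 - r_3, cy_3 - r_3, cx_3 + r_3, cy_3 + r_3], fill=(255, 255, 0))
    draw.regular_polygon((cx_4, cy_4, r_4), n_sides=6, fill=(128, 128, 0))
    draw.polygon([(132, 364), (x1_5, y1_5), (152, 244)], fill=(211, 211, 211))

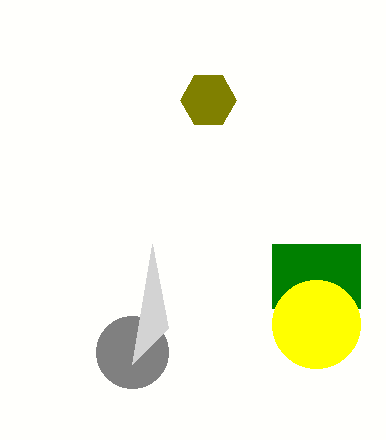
cx_1 = 132; cy_1 = 352; r_1 = 36; x0_2 = 272; y0_2 = 244; x1_2 = 360; y1_2 = 308; cx_3 = 316; cy_3 = 324; r_3 = 44; cx_4 = 208; cy_4 = 100; r_4 = 28; x1_5 = 168; y1_5 = 328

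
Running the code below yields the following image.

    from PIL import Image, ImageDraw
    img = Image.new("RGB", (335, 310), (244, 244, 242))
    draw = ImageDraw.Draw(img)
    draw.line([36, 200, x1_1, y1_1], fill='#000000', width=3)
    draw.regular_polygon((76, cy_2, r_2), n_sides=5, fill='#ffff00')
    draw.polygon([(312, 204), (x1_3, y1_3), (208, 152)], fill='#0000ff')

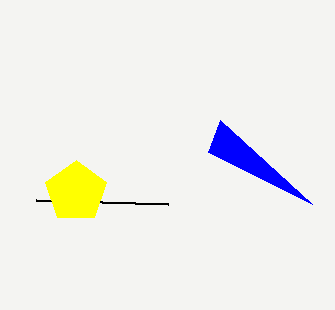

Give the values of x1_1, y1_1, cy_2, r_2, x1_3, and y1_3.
x1_1 = 168
y1_1 = 204
cy_2 = 192
r_2 = 32
x1_3 = 220
y1_3 = 120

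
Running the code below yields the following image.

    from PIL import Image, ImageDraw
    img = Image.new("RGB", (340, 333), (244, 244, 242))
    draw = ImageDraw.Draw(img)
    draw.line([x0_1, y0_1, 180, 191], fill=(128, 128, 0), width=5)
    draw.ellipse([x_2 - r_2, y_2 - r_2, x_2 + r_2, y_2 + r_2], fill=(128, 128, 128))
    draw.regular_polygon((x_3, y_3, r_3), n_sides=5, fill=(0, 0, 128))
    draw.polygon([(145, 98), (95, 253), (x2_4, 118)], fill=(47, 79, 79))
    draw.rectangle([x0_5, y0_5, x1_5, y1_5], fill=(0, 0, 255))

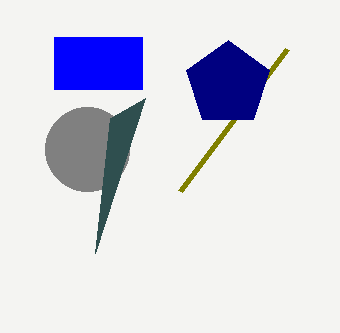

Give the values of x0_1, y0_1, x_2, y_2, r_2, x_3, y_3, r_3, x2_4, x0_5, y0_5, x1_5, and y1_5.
x0_1 = 287, y0_1 = 49, x_2 = 87, y_2 = 149, r_2 = 42, x_3 = 228, y_3 = 84, r_3 = 44, x2_4 = 110, x0_5 = 54, y0_5 = 37, x1_5 = 142, y1_5 = 89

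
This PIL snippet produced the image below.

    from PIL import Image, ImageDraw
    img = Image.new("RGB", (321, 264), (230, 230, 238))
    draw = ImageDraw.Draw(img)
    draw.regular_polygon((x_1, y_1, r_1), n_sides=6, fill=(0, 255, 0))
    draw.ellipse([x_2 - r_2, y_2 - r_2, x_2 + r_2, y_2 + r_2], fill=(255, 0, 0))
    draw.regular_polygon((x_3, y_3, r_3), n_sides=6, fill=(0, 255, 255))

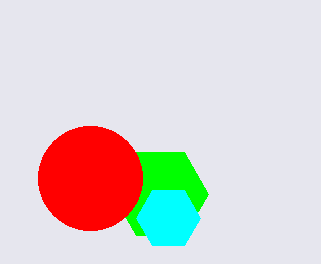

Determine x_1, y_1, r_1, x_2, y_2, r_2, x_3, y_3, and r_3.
x_1 = 160, y_1 = 194, r_1 = 48, x_2 = 90, y_2 = 178, r_2 = 52, x_3 = 168, y_3 = 218, r_3 = 32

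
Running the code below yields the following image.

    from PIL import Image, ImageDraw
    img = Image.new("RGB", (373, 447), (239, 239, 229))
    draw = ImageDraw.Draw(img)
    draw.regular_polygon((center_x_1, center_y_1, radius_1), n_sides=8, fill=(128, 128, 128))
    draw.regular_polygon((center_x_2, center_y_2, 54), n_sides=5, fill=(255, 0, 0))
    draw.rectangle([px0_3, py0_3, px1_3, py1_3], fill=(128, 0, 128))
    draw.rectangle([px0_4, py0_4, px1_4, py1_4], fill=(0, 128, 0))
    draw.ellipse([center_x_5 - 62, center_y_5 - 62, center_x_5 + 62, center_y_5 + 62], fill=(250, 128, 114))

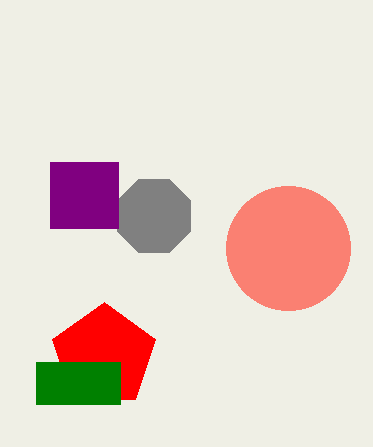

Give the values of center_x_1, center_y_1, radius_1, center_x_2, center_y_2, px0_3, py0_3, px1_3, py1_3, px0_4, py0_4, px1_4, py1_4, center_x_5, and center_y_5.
center_x_1 = 154, center_y_1 = 216, radius_1 = 40, center_x_2 = 104, center_y_2 = 356, px0_3 = 50, py0_3 = 162, px1_3 = 118, py1_3 = 228, px0_4 = 36, py0_4 = 362, px1_4 = 120, py1_4 = 404, center_x_5 = 288, center_y_5 = 248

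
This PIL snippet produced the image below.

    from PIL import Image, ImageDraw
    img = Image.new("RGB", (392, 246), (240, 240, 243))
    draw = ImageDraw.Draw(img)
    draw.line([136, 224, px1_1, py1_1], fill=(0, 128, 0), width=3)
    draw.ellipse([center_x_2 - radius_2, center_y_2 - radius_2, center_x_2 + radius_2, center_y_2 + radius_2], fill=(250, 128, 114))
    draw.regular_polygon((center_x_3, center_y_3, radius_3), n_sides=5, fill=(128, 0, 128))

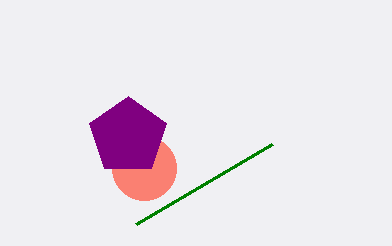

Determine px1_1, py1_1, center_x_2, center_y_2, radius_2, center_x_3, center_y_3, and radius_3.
px1_1 = 272, py1_1 = 144, center_x_2 = 144, center_y_2 = 168, radius_2 = 32, center_x_3 = 128, center_y_3 = 136, radius_3 = 40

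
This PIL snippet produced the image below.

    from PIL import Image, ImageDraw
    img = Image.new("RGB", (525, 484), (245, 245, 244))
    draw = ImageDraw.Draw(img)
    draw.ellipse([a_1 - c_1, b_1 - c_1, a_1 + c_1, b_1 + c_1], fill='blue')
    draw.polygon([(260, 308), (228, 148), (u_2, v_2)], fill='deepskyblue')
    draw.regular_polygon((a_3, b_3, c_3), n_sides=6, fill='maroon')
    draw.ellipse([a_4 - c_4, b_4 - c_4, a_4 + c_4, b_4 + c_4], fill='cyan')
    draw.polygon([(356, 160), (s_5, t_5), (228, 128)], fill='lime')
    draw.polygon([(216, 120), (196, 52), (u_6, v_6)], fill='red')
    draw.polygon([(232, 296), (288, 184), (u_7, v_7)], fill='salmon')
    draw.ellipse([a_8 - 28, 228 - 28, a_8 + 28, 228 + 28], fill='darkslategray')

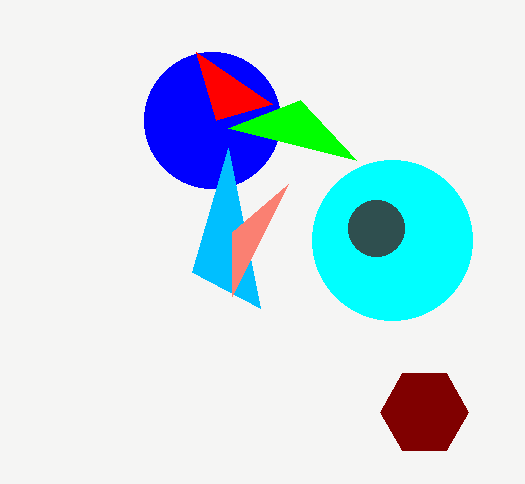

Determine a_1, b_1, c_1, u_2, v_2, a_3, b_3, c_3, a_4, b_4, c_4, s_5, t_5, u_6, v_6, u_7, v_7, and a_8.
a_1 = 212, b_1 = 120, c_1 = 68, u_2 = 192, v_2 = 272, a_3 = 424, b_3 = 412, c_3 = 44, a_4 = 392, b_4 = 240, c_4 = 80, s_5 = 300, t_5 = 100, u_6 = 272, v_6 = 104, u_7 = 232, v_7 = 232, a_8 = 376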